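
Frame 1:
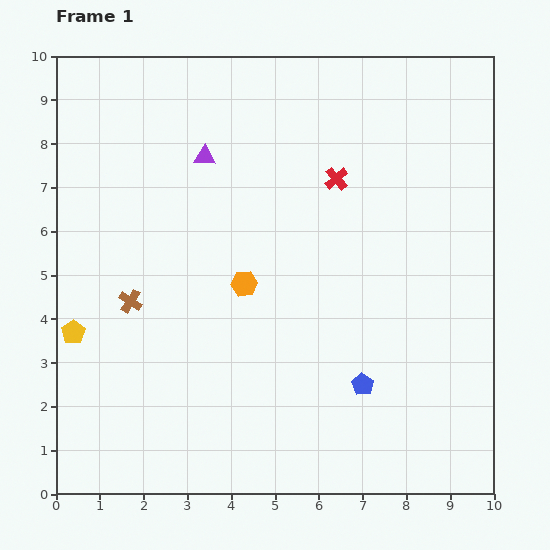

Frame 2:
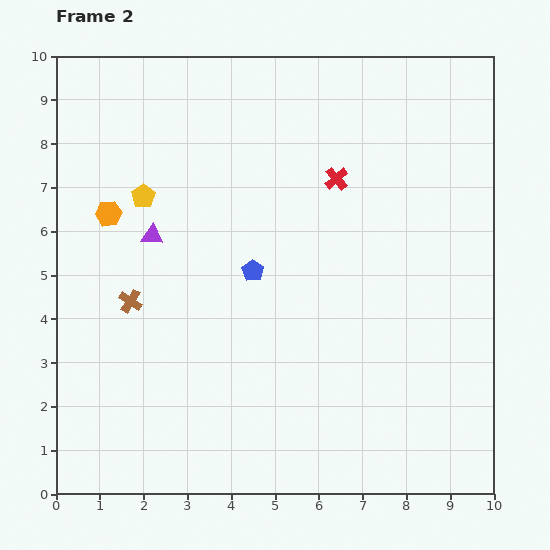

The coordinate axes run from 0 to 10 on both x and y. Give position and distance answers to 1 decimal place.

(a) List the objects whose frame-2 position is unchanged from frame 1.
the red cross, the brown cross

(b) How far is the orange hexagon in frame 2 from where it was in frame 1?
3.5

The orange hexagon moved from (4.3, 4.8) to (1.2, 6.4), a distance of √(3.1² + 1.6²) ≈ 3.5.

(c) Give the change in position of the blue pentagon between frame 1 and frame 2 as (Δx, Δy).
(-2.5, 2.6)

The blue pentagon was at (7.0, 2.5) in frame 1 and (4.5, 5.1) in frame 2.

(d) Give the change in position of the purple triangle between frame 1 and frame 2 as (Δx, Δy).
(-1.2, -1.8)

The purple triangle was at (3.4, 7.7) in frame 1 and (2.2, 5.9) in frame 2.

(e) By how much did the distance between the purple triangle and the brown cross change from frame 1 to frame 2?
-2.1

Distance in frame 1: 3.7. Distance in frame 2: 1.6.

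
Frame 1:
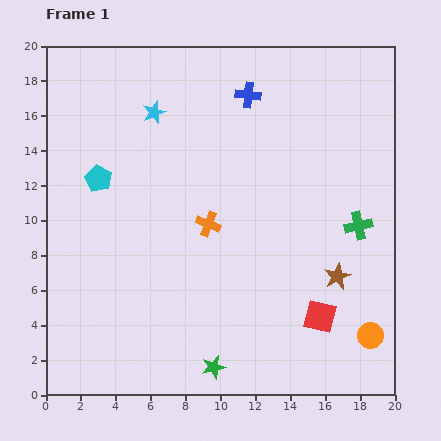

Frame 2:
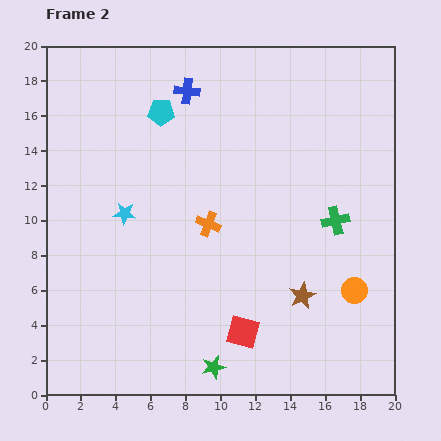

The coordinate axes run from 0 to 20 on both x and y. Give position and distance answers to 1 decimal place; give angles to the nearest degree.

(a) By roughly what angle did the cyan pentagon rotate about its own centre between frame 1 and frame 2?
27° counter-clockwise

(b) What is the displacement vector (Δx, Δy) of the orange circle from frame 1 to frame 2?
(-0.9, 2.6)

The orange circle was at (18.6, 3.4) in frame 1 and (17.7, 6.0) in frame 2.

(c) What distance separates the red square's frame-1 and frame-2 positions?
4.5

The red square moved from (15.7, 4.5) to (11.3, 3.6), a distance of √(4.4² + 0.9²) ≈ 4.5.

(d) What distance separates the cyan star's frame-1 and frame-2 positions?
6.0

The cyan star moved from (6.2, 16.2) to (4.5, 10.4), a distance of √(1.7² + 5.8²) ≈ 6.0.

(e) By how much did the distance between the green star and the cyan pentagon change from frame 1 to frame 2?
+2.2

Distance in frame 1: 12.7. Distance in frame 2: 14.9.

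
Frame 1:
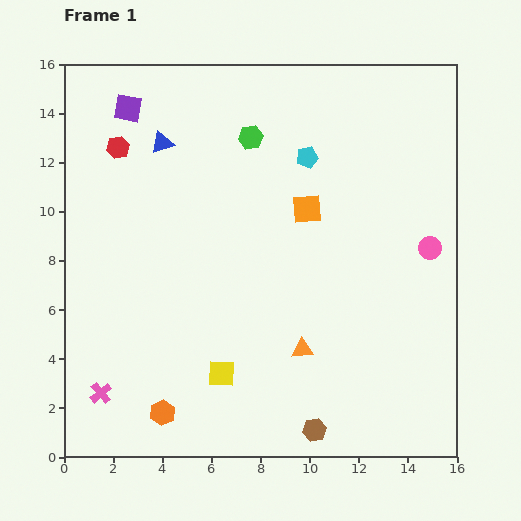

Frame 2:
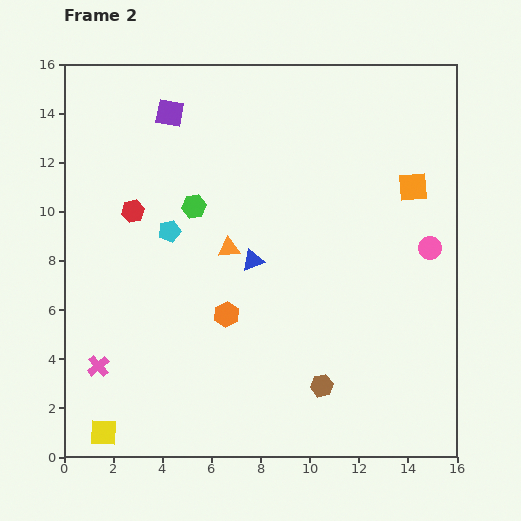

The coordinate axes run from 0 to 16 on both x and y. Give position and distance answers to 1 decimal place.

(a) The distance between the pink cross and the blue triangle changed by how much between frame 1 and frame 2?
-2.9

Distance in frame 1: 10.5. Distance in frame 2: 7.6.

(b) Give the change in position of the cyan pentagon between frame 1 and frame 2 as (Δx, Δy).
(-5.6, -3.0)

The cyan pentagon was at (9.9, 12.2) in frame 1 and (4.3, 9.2) in frame 2.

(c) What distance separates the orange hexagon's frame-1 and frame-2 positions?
4.8

The orange hexagon moved from (4.0, 1.8) to (6.6, 5.8), a distance of √(2.6² + 4.0²) ≈ 4.8.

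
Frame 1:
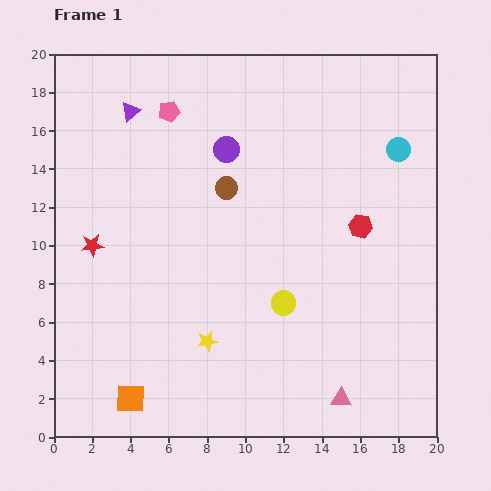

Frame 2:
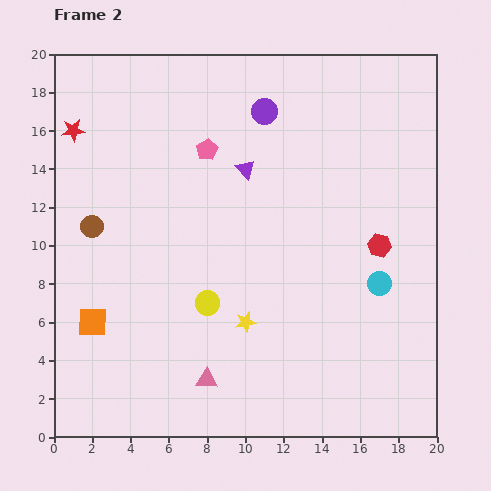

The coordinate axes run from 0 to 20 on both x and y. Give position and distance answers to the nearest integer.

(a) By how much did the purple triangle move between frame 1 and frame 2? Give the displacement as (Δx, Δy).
(6, -3)

The purple triangle was at (4, 17) in frame 1 and (10, 14) in frame 2.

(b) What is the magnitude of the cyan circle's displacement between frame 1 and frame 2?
7

The cyan circle moved from (18, 15) to (17, 8), a distance of √(1² + 7²) ≈ 7.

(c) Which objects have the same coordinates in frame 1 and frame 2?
none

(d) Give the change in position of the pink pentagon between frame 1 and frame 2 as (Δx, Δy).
(2, -2)

The pink pentagon was at (6, 17) in frame 1 and (8, 15) in frame 2.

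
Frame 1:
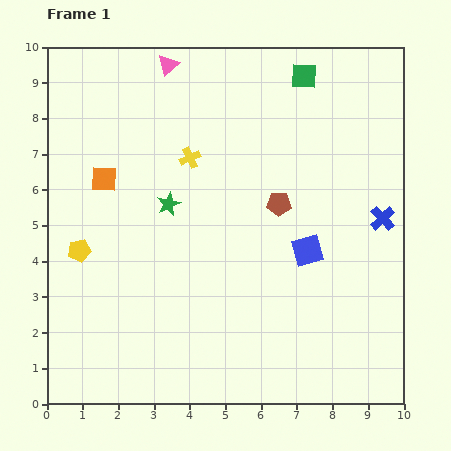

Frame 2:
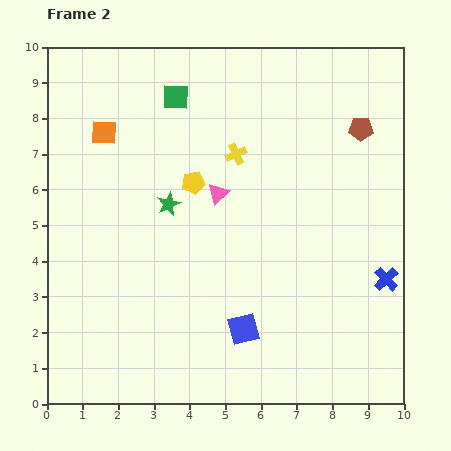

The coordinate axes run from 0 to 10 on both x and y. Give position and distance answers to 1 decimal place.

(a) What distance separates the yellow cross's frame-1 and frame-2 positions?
1.3

The yellow cross moved from (4.0, 6.9) to (5.3, 7.0), a distance of √(1.3² + 0.1²) ≈ 1.3.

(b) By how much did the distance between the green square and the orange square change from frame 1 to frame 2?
-4.1

Distance in frame 1: 6.3. Distance in frame 2: 2.2.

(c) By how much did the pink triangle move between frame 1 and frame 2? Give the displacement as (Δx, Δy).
(1.4, -3.6)

The pink triangle was at (3.4, 9.5) in frame 1 and (4.8, 5.9) in frame 2.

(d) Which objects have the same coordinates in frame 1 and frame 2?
the green star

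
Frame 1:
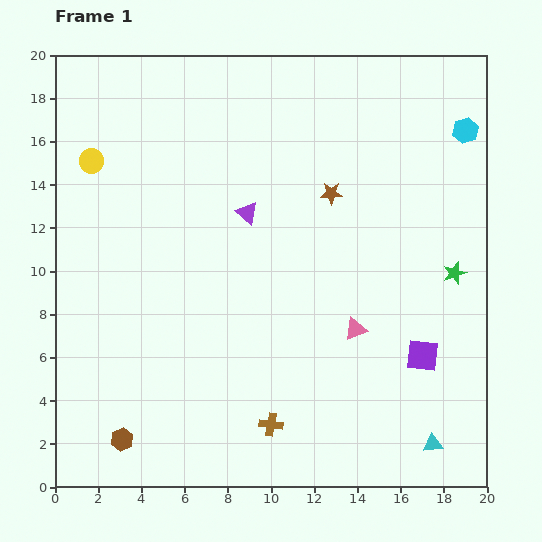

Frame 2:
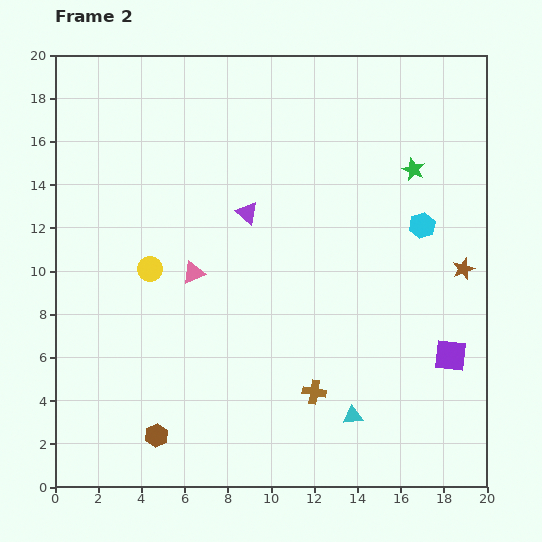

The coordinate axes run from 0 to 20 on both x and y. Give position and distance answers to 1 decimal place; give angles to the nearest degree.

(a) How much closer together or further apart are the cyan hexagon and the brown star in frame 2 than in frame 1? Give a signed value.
-4.0

Distance in frame 1: 6.8. Distance in frame 2: 2.8.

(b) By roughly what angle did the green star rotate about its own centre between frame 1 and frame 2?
29° counter-clockwise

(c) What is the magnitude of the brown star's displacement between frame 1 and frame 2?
7.0

The brown star moved from (12.8, 13.6) to (18.9, 10.1), a distance of √(6.1² + 3.5²) ≈ 7.0.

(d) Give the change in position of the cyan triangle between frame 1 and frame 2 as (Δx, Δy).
(-3.7, 1.3)

The cyan triangle was at (17.5, 2.0) in frame 1 and (13.8, 3.3) in frame 2.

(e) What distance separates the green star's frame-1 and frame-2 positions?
5.2

The green star moved from (18.5, 9.9) to (16.6, 14.7), a distance of √(1.9² + 4.8²) ≈ 5.2.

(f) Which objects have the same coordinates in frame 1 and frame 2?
the purple triangle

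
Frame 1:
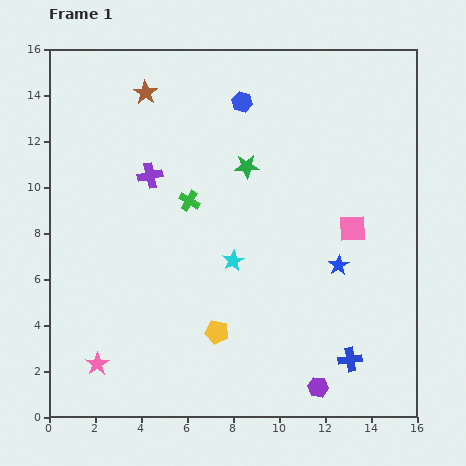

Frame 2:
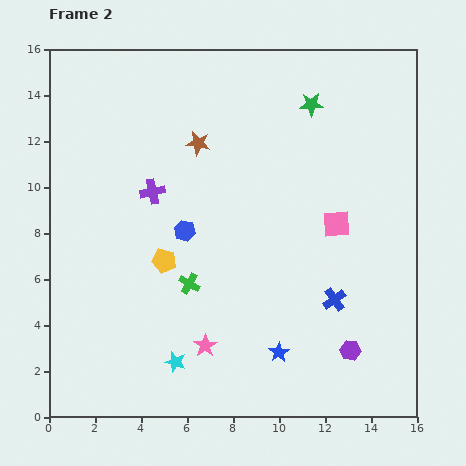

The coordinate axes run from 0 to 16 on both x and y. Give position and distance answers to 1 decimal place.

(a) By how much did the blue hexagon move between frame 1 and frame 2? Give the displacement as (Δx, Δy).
(-2.5, -5.6)

The blue hexagon was at (8.4, 13.7) in frame 1 and (5.9, 8.1) in frame 2.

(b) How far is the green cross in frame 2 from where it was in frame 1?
3.6

The green cross moved from (6.1, 9.4) to (6.1, 5.8), a distance of √(0.0² + 3.6²) ≈ 3.6.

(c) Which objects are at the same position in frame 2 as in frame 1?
none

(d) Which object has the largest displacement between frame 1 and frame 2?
the blue hexagon

(moved 6.1; next 5.1)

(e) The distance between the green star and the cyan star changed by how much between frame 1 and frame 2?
+8.6

Distance in frame 1: 4.1. Distance in frame 2: 12.7.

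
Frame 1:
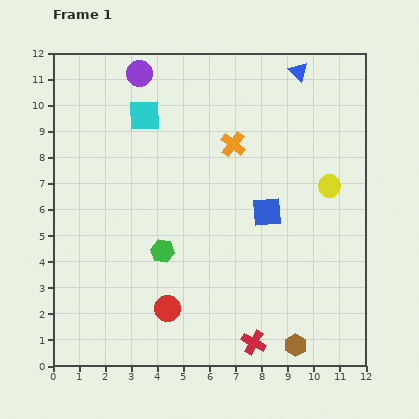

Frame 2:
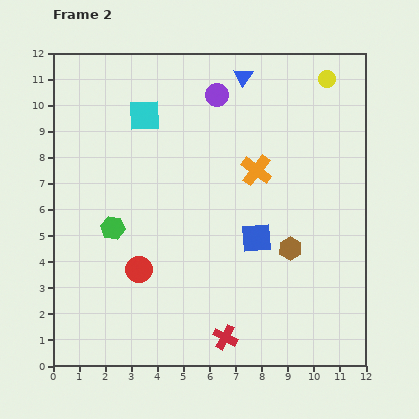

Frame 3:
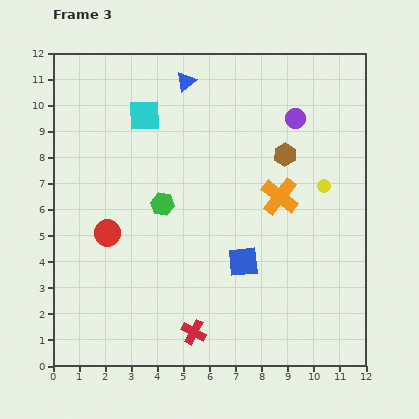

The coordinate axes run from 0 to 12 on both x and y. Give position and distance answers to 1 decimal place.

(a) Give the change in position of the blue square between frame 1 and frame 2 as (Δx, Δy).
(-0.4, -1.0)

The blue square was at (8.2, 5.9) in frame 1 and (7.8, 4.9) in frame 2.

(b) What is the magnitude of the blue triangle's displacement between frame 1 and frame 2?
2.1

The blue triangle moved from (9.4, 11.3) to (7.3, 11.1), a distance of √(2.1² + 0.2²) ≈ 2.1.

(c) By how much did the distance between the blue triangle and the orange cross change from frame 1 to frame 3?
+1.9

Distance in frame 1: 3.8. Distance in frame 3: 5.7.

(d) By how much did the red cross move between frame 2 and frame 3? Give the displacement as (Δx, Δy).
(-1.2, 0.2)

The red cross was at (6.6, 1.1) in frame 2 and (5.4, 1.3) in frame 3.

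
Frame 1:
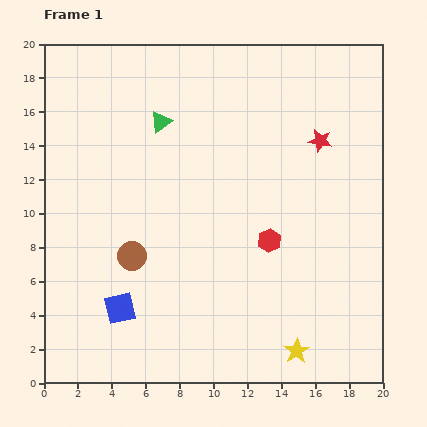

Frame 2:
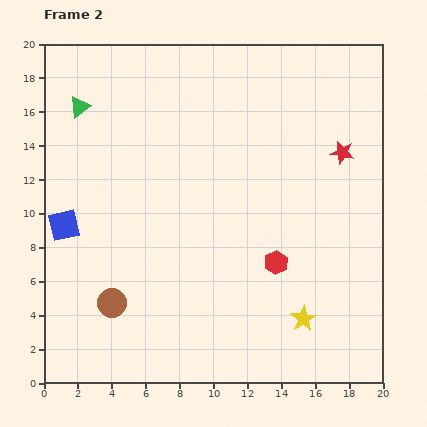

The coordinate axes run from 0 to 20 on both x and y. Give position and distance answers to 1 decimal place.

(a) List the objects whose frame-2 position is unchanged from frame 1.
none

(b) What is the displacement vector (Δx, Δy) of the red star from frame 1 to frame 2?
(1.3, -0.7)

The red star was at (16.3, 14.3) in frame 1 and (17.6, 13.6) in frame 2.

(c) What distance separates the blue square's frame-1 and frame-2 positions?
5.9

The blue square moved from (4.5, 4.4) to (1.2, 9.3), a distance of √(3.3² + 4.9²) ≈ 5.9.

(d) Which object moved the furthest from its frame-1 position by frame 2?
the blue square

(moved 5.9; next 4.9)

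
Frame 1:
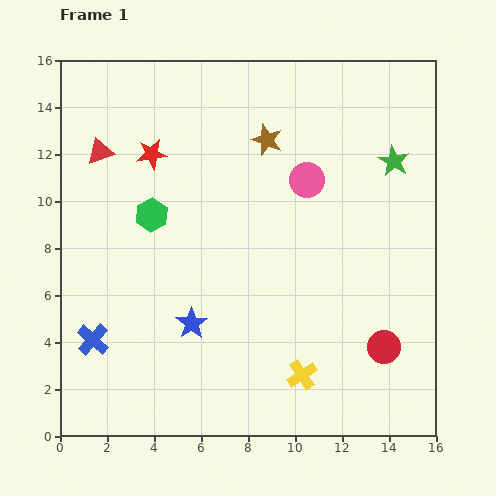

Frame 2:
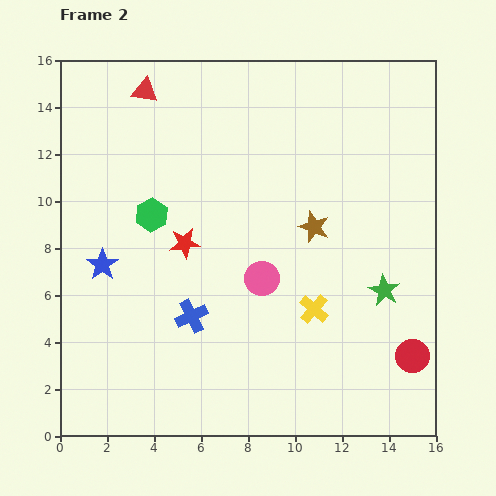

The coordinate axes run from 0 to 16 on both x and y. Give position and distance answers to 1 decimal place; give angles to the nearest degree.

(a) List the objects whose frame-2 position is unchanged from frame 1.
the green hexagon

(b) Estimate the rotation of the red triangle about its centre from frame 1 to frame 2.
28° clockwise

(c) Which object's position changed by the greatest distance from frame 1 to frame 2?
the green star

(moved 5.5; next 4.6)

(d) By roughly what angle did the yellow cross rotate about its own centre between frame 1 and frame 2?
16° counter-clockwise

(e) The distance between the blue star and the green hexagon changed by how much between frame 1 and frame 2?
-1.9

Distance in frame 1: 4.9. Distance in frame 2: 3.0.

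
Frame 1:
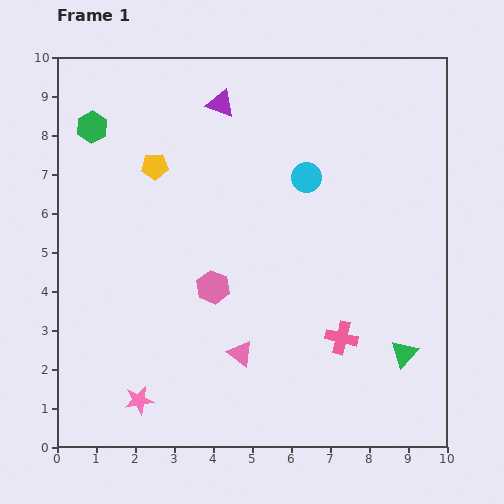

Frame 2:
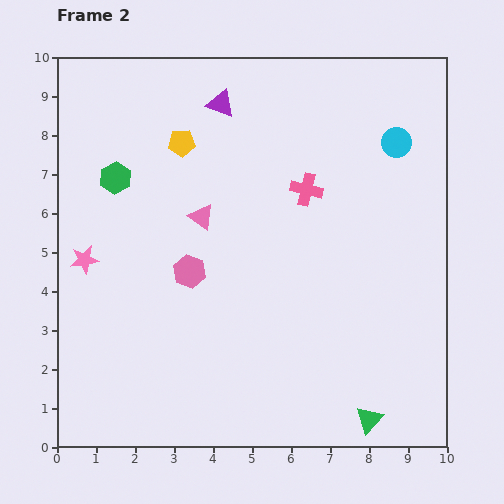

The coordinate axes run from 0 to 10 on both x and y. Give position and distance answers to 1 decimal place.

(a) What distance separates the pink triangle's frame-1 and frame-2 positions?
3.6

The pink triangle moved from (4.7, 2.4) to (3.7, 5.9), a distance of √(1.0² + 3.5²) ≈ 3.6.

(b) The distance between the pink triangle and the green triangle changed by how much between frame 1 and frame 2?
+2.5

Distance in frame 1: 4.2. Distance in frame 2: 6.7.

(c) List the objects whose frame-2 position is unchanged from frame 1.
the purple triangle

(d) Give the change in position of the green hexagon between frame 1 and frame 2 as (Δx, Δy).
(0.6, -1.3)

The green hexagon was at (0.9, 8.2) in frame 1 and (1.5, 6.9) in frame 2.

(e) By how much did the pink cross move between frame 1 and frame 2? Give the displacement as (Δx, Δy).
(-0.9, 3.8)

The pink cross was at (7.3, 2.8) in frame 1 and (6.4, 6.6) in frame 2.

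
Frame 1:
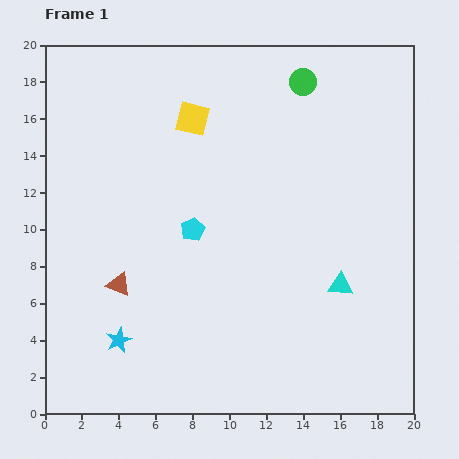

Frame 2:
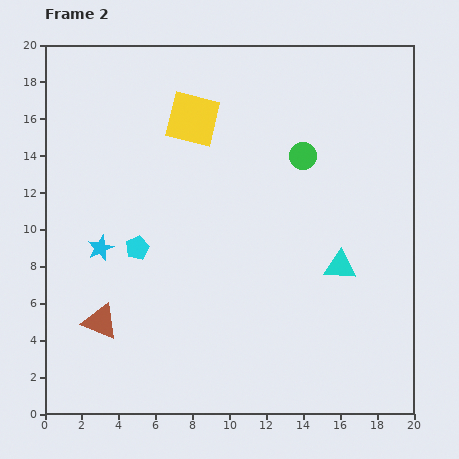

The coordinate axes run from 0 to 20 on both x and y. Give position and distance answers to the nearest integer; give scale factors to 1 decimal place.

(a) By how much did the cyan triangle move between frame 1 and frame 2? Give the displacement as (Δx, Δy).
(0, 1)

The cyan triangle was at (16, 7) in frame 1 and (16, 8) in frame 2.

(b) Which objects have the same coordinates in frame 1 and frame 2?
the yellow square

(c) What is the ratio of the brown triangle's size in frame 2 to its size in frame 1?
1.5×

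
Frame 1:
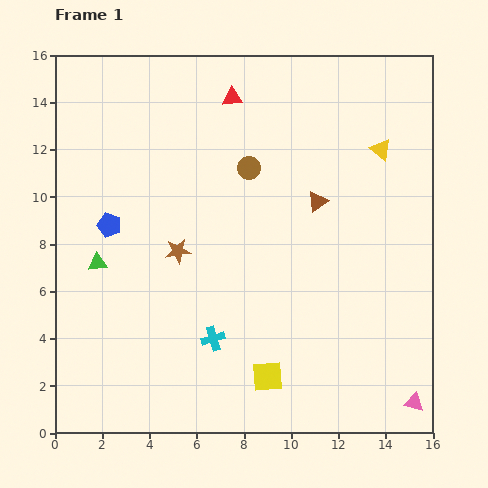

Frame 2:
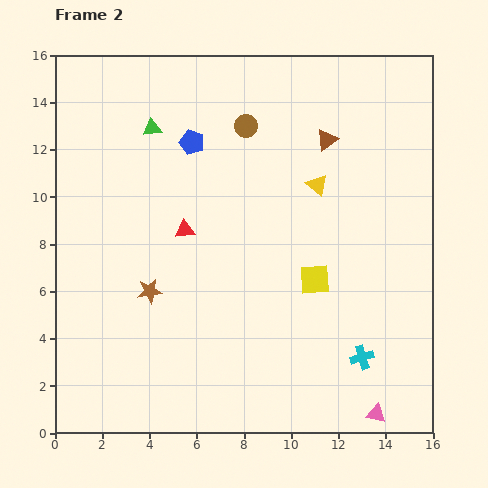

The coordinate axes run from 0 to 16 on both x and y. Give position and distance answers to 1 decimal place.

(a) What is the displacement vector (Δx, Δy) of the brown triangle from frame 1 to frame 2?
(0.4, 2.6)

The brown triangle was at (11.1, 9.8) in frame 1 and (11.5, 12.4) in frame 2.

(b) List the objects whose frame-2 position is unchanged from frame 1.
none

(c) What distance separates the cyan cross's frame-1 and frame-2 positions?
6.4

The cyan cross moved from (6.7, 4.0) to (13.0, 3.2), a distance of √(6.3² + 0.8²) ≈ 6.4.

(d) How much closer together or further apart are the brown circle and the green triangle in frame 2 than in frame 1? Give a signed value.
-3.5

Distance in frame 1: 7.5. Distance in frame 2: 4.0.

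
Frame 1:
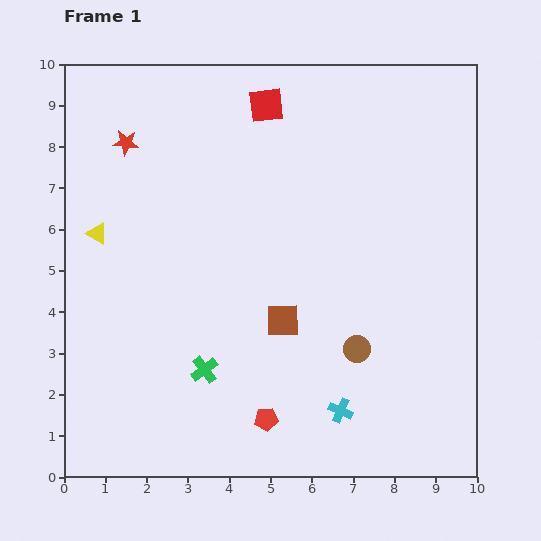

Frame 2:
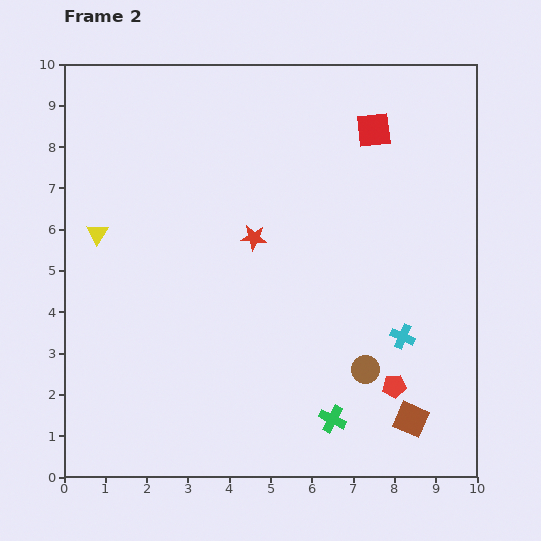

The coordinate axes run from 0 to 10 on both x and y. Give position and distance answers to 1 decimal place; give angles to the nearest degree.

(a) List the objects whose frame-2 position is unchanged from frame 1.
the yellow triangle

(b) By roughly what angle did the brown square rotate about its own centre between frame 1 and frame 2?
25° clockwise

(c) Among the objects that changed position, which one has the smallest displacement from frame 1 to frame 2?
the brown circle

(moved 0.5)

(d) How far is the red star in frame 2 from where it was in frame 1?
3.9

The red star moved from (1.5, 8.1) to (4.6, 5.8), a distance of √(3.1² + 2.3²) ≈ 3.9.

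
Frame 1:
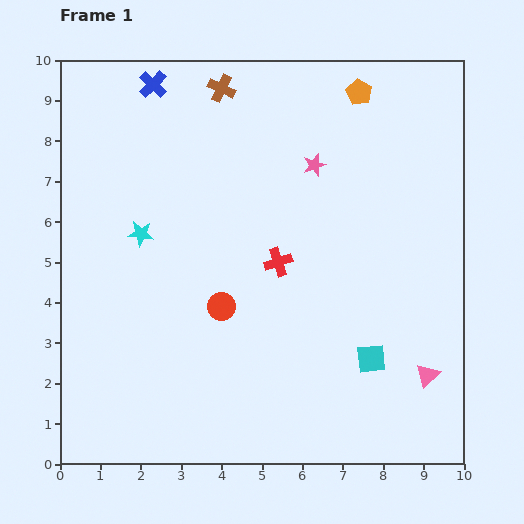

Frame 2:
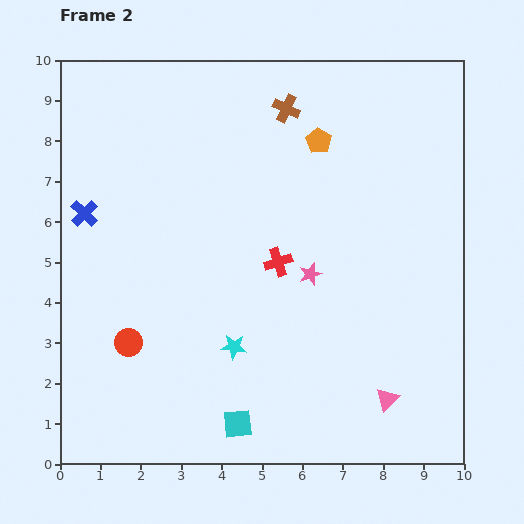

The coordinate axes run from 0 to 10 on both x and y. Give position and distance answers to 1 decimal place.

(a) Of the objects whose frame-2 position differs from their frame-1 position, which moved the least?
the pink triangle

(moved 1.2)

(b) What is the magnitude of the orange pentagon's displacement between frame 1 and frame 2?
1.6

The orange pentagon moved from (7.4, 9.2) to (6.4, 8.0), a distance of √(1.0² + 1.2²) ≈ 1.6.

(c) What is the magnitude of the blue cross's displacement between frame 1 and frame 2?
3.6

The blue cross moved from (2.3, 9.4) to (0.6, 6.2), a distance of √(1.7² + 3.2²) ≈ 3.6.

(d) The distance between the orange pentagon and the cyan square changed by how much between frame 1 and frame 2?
+0.7

Distance in frame 1: 6.6. Distance in frame 2: 7.3.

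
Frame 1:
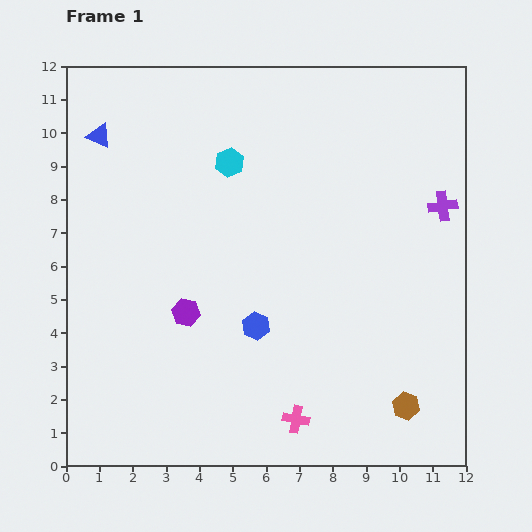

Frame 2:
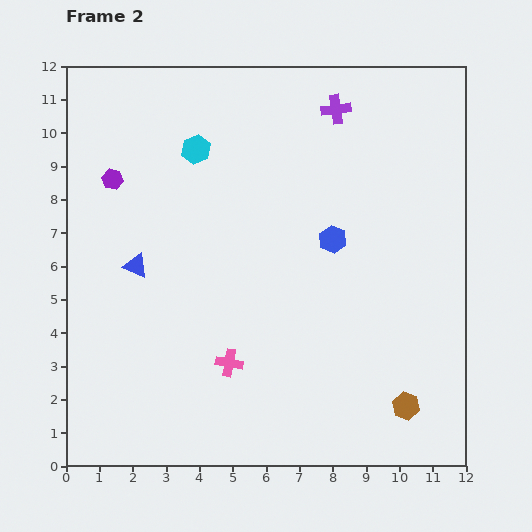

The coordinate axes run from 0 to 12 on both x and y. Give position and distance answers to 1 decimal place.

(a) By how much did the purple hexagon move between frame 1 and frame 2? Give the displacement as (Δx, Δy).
(-2.2, 4.0)

The purple hexagon was at (3.6, 4.6) in frame 1 and (1.4, 8.6) in frame 2.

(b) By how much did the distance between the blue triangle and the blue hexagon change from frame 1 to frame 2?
-1.4

Distance in frame 1: 7.4. Distance in frame 2: 6.0.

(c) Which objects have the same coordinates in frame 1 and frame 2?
the brown hexagon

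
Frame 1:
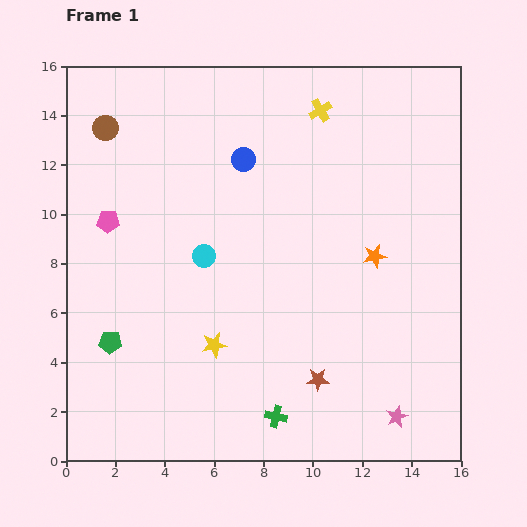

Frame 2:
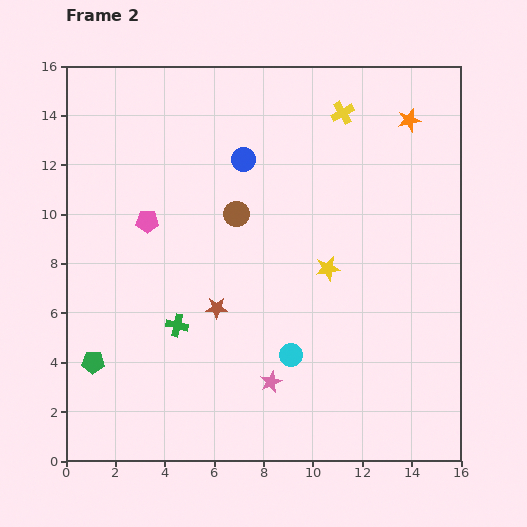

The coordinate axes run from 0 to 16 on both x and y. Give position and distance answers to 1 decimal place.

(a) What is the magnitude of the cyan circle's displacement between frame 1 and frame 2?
5.3

The cyan circle moved from (5.6, 8.3) to (9.1, 4.3), a distance of √(3.5² + 4.0²) ≈ 5.3.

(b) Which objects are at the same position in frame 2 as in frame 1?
the blue circle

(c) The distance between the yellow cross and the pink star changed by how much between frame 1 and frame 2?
-1.5

Distance in frame 1: 12.8. Distance in frame 2: 11.3.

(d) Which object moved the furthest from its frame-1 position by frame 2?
the brown circle

(moved 6.4; next 5.7)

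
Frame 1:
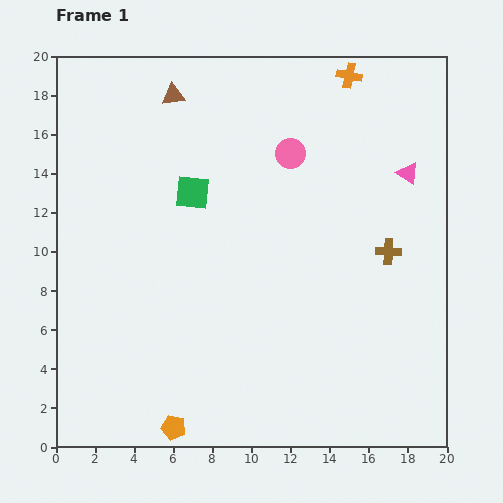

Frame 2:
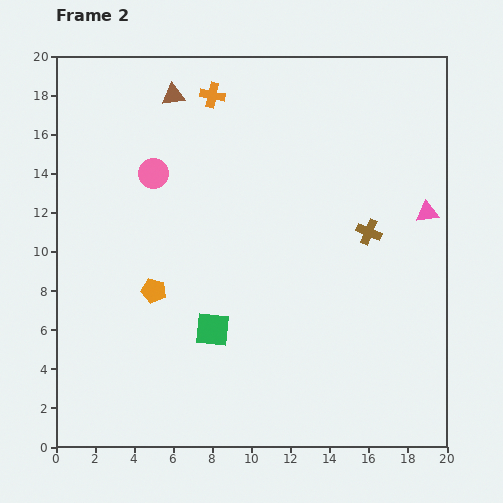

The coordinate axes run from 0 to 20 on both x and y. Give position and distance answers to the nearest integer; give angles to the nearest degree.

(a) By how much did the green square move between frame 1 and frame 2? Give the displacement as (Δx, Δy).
(1, -7)

The green square was at (7, 13) in frame 1 and (8, 6) in frame 2.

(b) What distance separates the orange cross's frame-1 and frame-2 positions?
7

The orange cross moved from (15, 19) to (8, 18), a distance of √(7² + 1²) ≈ 7.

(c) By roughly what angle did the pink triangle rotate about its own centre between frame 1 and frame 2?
40° counter-clockwise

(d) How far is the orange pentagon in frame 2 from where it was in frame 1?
7

The orange pentagon moved from (6, 1) to (5, 8), a distance of √(1² + 7²) ≈ 7.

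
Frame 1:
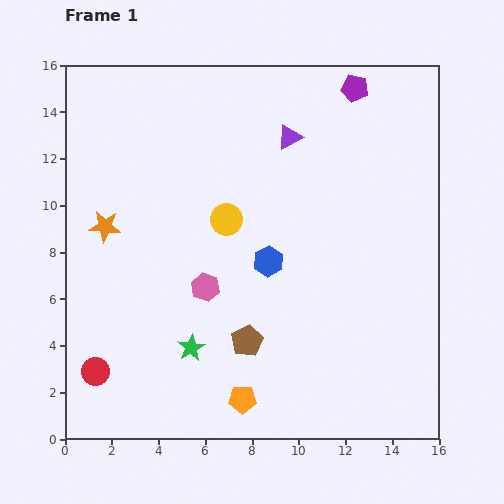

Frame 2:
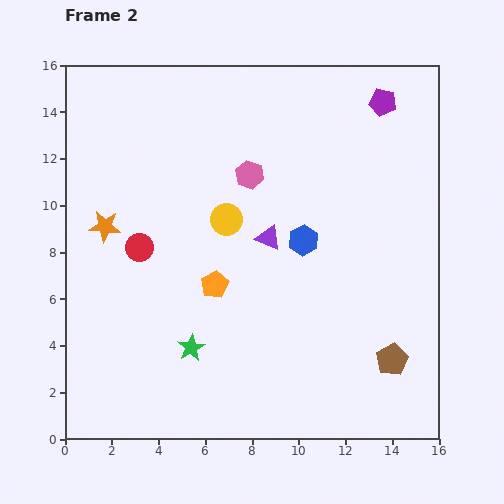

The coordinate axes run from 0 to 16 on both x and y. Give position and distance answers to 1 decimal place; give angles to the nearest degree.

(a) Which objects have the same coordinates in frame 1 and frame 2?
the yellow circle, the orange star, the green star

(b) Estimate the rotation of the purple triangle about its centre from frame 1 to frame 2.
52° clockwise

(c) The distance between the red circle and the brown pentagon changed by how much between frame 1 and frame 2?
+5.2

Distance in frame 1: 6.6. Distance in frame 2: 11.8.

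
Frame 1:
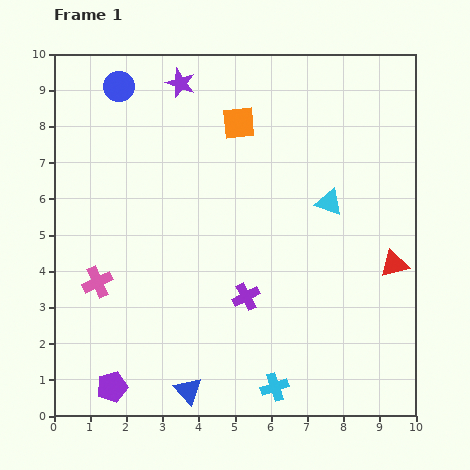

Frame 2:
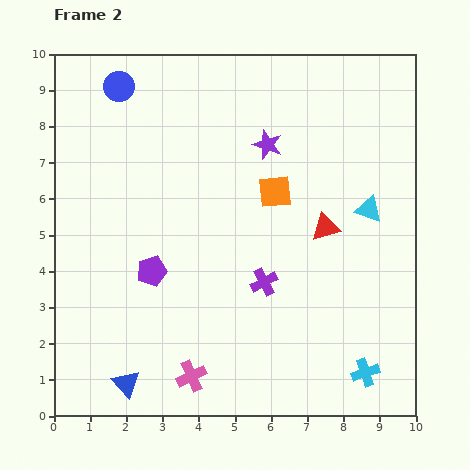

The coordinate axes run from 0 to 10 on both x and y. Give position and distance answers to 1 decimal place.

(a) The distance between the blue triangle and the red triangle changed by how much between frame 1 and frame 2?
+0.3

Distance in frame 1: 6.7. Distance in frame 2: 7.0.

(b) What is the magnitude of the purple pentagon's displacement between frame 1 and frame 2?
3.4

The purple pentagon moved from (1.6, 0.8) to (2.7, 4.0), a distance of √(1.1² + 3.2²) ≈ 3.4.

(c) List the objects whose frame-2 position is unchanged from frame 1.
the blue circle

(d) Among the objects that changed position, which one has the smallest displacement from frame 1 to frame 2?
the purple cross

(moved 0.6)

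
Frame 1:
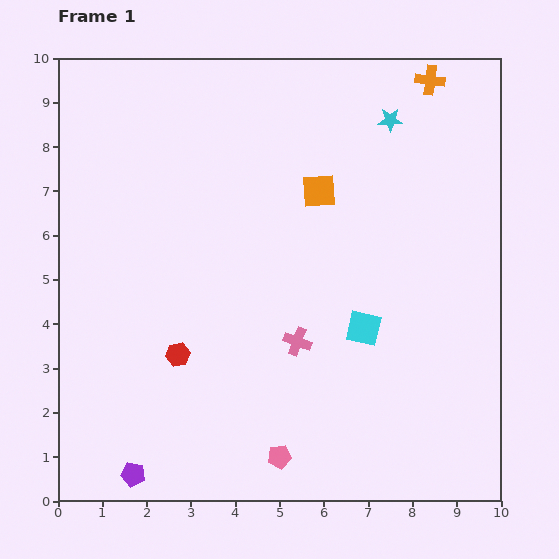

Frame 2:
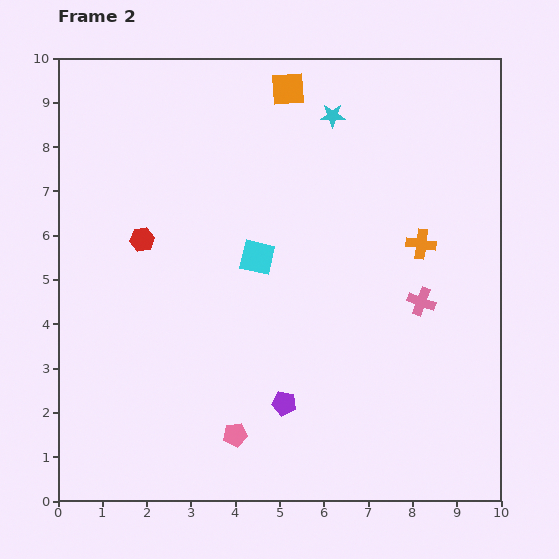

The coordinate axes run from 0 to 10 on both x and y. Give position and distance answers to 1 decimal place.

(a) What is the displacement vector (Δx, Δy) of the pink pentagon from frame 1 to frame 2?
(-1.0, 0.5)

The pink pentagon was at (5.0, 1.0) in frame 1 and (4.0, 1.5) in frame 2.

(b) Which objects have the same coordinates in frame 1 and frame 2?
none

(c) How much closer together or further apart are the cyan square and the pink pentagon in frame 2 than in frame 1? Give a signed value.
+0.5

Distance in frame 1: 3.5. Distance in frame 2: 4.0.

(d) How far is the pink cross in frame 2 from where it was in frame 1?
2.9

The pink cross moved from (5.4, 3.6) to (8.2, 4.5), a distance of √(2.8² + 0.9²) ≈ 2.9.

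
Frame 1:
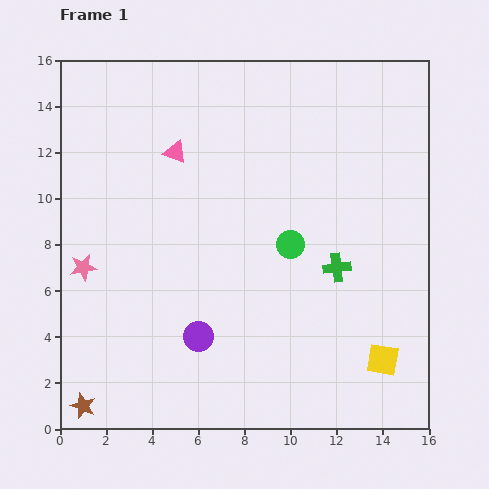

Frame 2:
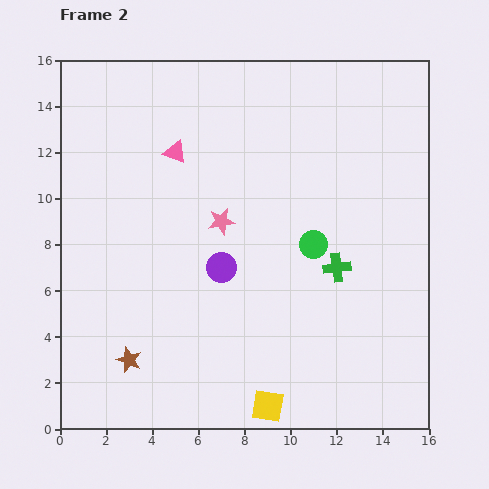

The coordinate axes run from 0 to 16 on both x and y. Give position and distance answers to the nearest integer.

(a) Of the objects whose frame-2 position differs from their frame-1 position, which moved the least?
the green circle

(moved 1)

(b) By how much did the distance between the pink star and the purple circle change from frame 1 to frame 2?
-4

Distance in frame 1: 6. Distance in frame 2: 2.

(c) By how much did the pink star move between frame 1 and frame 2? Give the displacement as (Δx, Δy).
(6, 2)

The pink star was at (1, 7) in frame 1 and (7, 9) in frame 2.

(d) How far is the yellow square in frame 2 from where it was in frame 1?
5

The yellow square moved from (14, 3) to (9, 1), a distance of √(5² + 2²) ≈ 5.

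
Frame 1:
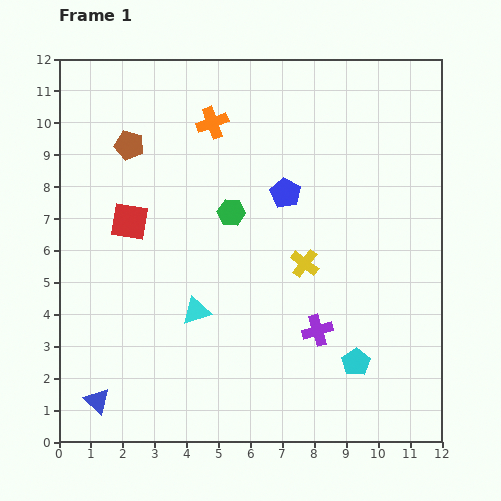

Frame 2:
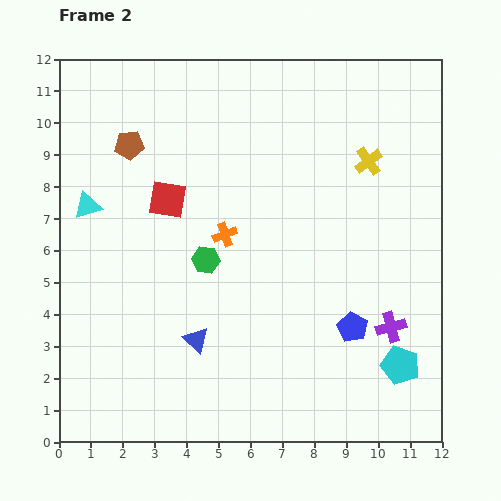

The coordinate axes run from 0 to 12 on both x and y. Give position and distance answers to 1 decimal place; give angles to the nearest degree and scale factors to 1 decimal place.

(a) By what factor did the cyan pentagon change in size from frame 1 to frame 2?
1.4×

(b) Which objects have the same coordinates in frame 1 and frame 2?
the brown pentagon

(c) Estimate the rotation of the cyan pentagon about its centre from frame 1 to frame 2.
21° counter-clockwise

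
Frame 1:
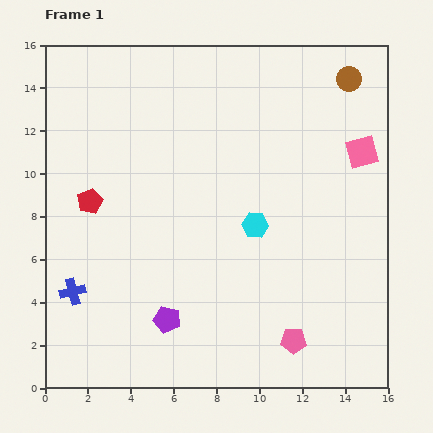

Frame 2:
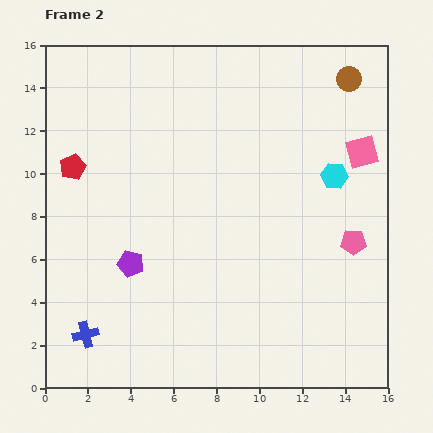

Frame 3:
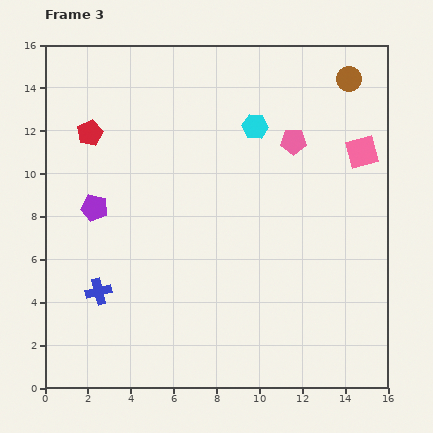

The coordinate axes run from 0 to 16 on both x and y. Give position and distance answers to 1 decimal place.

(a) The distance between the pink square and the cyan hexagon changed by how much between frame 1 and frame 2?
-4.3

Distance in frame 1: 6.0. Distance in frame 2: 1.7.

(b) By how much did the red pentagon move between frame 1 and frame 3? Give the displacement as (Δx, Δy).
(0.0, 3.2)

The red pentagon was at (2.1, 8.7) in frame 1 and (2.1, 11.9) in frame 3.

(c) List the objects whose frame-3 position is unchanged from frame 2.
the pink square, the brown circle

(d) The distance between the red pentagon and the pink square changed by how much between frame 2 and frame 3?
-0.8

Distance in frame 2: 13.5. Distance in frame 3: 12.7.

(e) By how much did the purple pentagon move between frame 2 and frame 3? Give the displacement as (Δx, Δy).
(-1.7, 2.6)

The purple pentagon was at (4.0, 5.8) in frame 2 and (2.3, 8.4) in frame 3.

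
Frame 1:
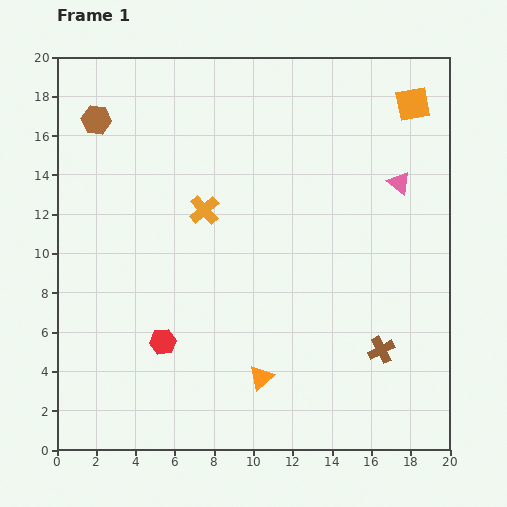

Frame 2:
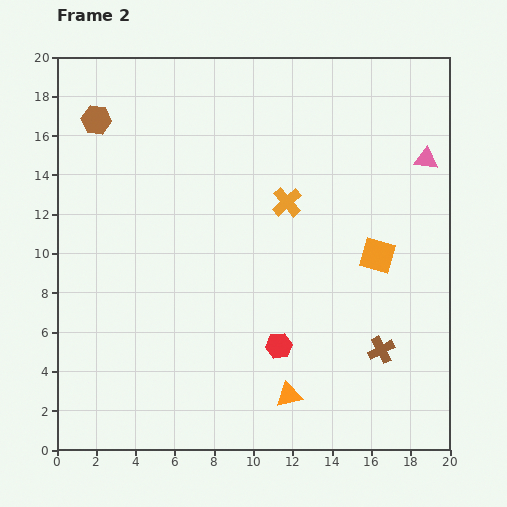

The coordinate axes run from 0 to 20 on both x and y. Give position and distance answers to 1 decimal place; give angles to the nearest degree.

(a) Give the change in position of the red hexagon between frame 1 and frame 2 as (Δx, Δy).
(5.9, -0.2)

The red hexagon was at (5.4, 5.5) in frame 1 and (11.3, 5.3) in frame 2.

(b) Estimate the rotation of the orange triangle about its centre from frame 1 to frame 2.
29° clockwise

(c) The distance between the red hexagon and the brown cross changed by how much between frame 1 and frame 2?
-5.9

Distance in frame 1: 11.1. Distance in frame 2: 5.2.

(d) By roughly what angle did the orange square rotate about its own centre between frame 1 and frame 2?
27° clockwise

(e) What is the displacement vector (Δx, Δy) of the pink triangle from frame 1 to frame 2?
(1.4, 1.2)

The pink triangle was at (17.4, 13.6) in frame 1 and (18.8, 14.8) in frame 2.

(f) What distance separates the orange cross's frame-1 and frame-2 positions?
4.2

The orange cross moved from (7.5, 12.2) to (11.7, 12.6), a distance of √(4.2² + 0.4²) ≈ 4.2.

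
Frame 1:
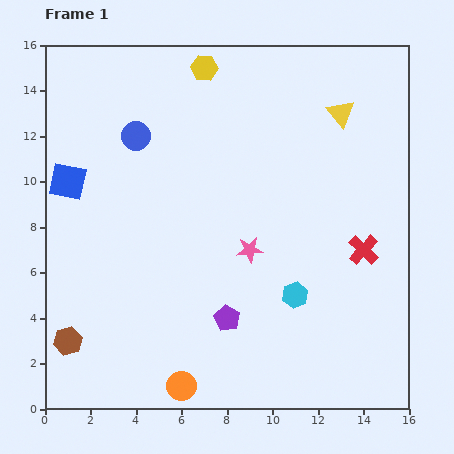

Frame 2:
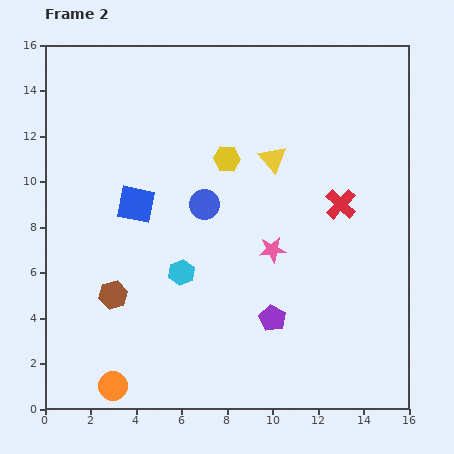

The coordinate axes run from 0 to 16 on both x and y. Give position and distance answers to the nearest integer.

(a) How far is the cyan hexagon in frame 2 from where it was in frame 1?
5

The cyan hexagon moved from (11, 5) to (6, 6), a distance of √(5² + 1²) ≈ 5.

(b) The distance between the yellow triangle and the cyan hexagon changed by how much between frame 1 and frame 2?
-2

Distance in frame 1: 8. Distance in frame 2: 6.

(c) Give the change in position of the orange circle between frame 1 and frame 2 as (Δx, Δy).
(-3, 0)

The orange circle was at (6, 1) in frame 1 and (3, 1) in frame 2.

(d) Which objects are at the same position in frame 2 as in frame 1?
none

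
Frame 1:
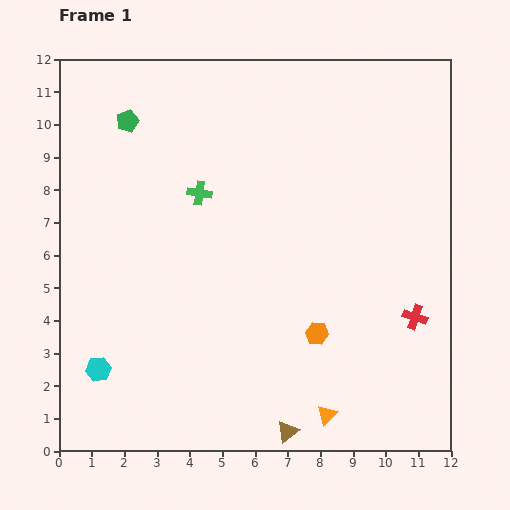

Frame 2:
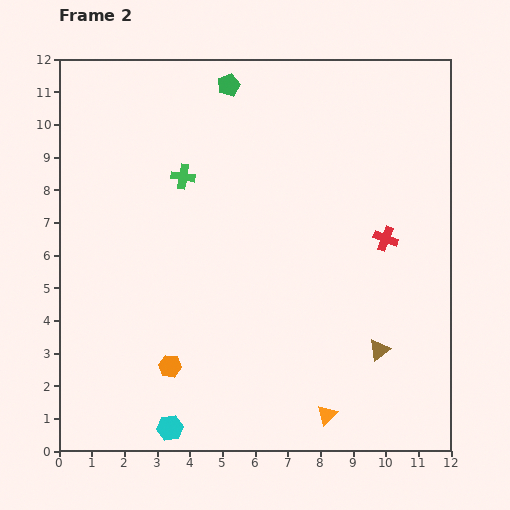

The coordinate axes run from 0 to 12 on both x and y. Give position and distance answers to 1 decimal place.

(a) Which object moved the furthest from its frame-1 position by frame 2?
the orange hexagon

(moved 4.6; next 3.8)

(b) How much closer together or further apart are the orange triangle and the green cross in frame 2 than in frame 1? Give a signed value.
+0.7

Distance in frame 1: 7.8. Distance in frame 2: 8.5.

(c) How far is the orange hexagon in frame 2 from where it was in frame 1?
4.6

The orange hexagon moved from (7.9, 3.6) to (3.4, 2.6), a distance of √(4.5² + 1.0²) ≈ 4.6.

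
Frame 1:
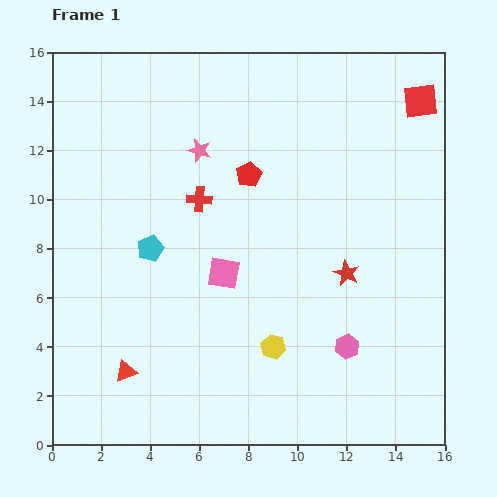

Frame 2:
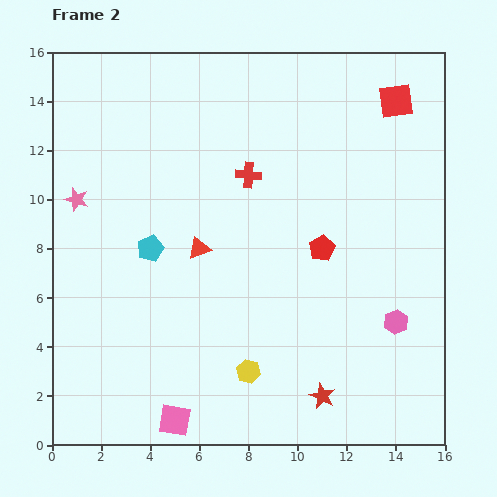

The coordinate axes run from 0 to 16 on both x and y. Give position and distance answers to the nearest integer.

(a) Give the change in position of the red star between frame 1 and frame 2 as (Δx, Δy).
(-1, -5)

The red star was at (12, 7) in frame 1 and (11, 2) in frame 2.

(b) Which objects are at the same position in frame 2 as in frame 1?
the cyan pentagon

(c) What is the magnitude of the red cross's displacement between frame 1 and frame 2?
2

The red cross moved from (6, 10) to (8, 11), a distance of √(2² + 1²) ≈ 2.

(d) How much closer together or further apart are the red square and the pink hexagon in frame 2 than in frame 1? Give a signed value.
-1

Distance in frame 1: 10. Distance in frame 2: 9.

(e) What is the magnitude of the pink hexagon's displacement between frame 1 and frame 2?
2

The pink hexagon moved from (12, 4) to (14, 5), a distance of √(2² + 1²) ≈ 2.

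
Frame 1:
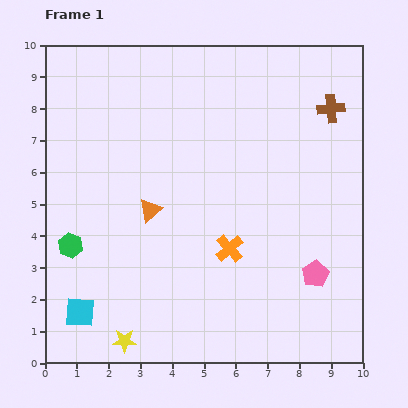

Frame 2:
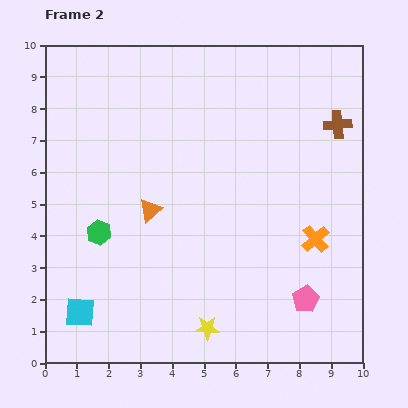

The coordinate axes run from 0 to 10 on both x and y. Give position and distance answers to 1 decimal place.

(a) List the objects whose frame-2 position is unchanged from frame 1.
the cyan square, the orange triangle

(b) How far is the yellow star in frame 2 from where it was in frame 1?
2.6

The yellow star moved from (2.5, 0.7) to (5.1, 1.1), a distance of √(2.6² + 0.4²) ≈ 2.6.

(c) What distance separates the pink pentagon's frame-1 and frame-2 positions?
0.9

The pink pentagon moved from (8.5, 2.8) to (8.2, 2.0), a distance of √(0.3² + 0.8²) ≈ 0.9.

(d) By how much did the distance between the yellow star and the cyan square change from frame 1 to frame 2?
+2.3

Distance in frame 1: 1.7. Distance in frame 2: 4.0.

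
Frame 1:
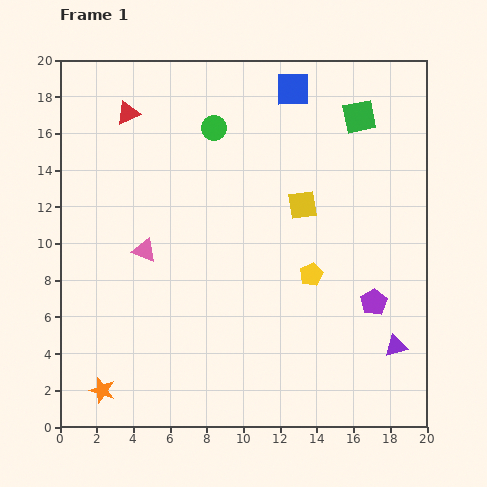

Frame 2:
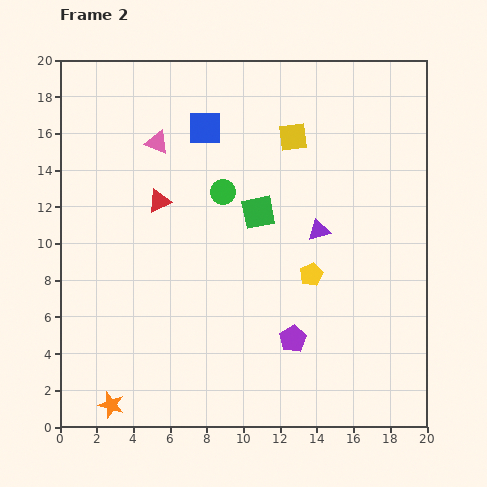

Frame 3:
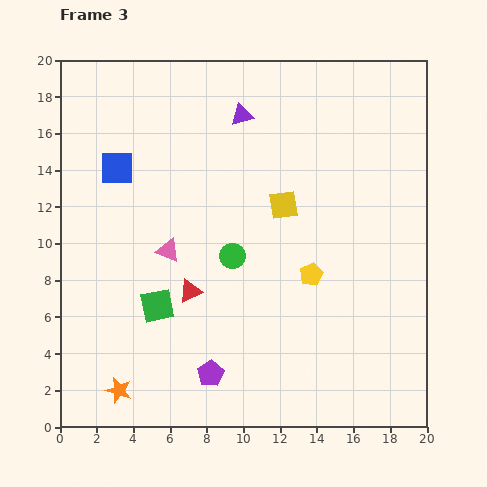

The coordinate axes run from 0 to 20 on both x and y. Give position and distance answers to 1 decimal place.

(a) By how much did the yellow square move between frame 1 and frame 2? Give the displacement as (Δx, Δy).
(-0.5, 3.7)

The yellow square was at (13.2, 12.1) in frame 1 and (12.7, 15.8) in frame 2.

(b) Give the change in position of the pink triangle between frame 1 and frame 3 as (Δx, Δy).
(1.3, 0.0)

The pink triangle was at (4.6, 9.6) in frame 1 and (5.9, 9.6) in frame 3.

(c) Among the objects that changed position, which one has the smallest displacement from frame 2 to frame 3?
the orange star

(moved 0.9)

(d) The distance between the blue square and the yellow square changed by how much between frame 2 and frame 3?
+4.5

Distance in frame 2: 4.8. Distance in frame 3: 9.3.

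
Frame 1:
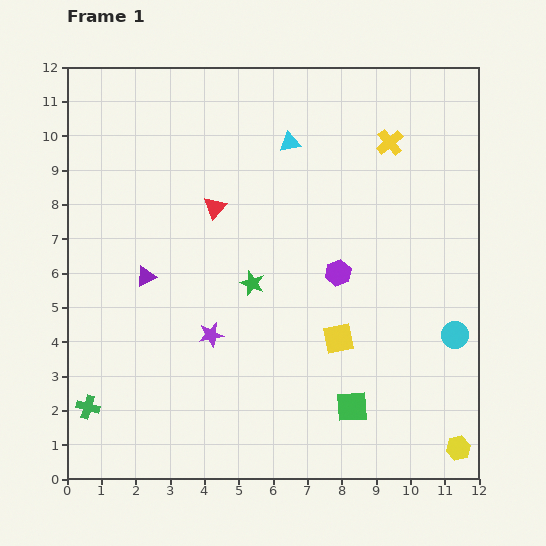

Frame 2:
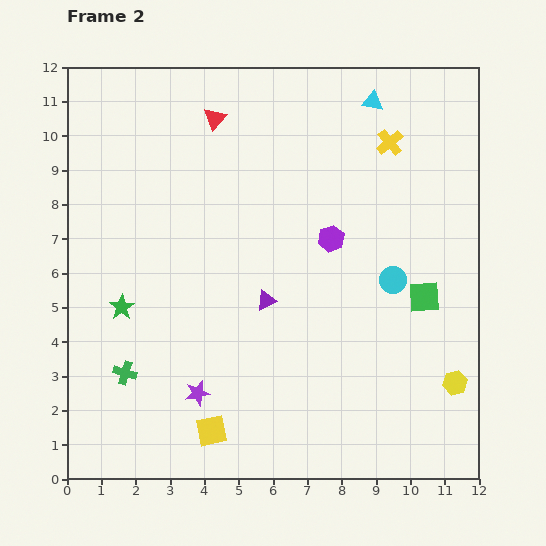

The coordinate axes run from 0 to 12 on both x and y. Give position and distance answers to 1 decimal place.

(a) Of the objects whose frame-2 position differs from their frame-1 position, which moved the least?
the purple hexagon

(moved 1.0)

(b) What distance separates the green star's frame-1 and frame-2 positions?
3.9

The green star moved from (5.4, 5.7) to (1.6, 5.0), a distance of √(3.8² + 0.7²) ≈ 3.9.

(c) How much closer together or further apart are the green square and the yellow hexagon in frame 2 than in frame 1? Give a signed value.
-0.6

Distance in frame 1: 3.3. Distance in frame 2: 2.7.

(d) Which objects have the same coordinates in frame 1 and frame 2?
the yellow cross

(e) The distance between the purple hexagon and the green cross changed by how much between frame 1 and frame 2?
-1.1

Distance in frame 1: 8.3. Distance in frame 2: 7.2.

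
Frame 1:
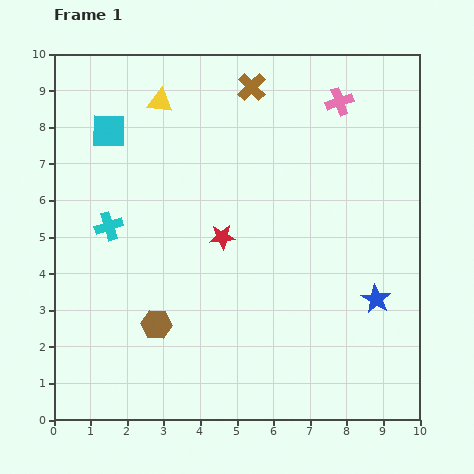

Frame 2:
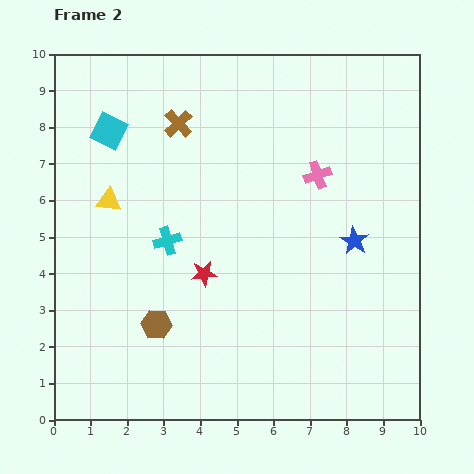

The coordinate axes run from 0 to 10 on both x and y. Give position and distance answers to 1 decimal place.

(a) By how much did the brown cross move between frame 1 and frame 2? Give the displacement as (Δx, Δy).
(-2.0, -1.0)

The brown cross was at (5.4, 9.1) in frame 1 and (3.4, 8.1) in frame 2.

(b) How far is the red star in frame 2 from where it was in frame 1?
1.1

The red star moved from (4.6, 5.0) to (4.1, 4.0), a distance of √(0.5² + 1.0²) ≈ 1.1.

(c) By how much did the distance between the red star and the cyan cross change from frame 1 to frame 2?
-1.8

Distance in frame 1: 3.1. Distance in frame 2: 1.3.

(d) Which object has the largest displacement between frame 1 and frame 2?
the yellow triangle

(moved 3.0; next 2.2)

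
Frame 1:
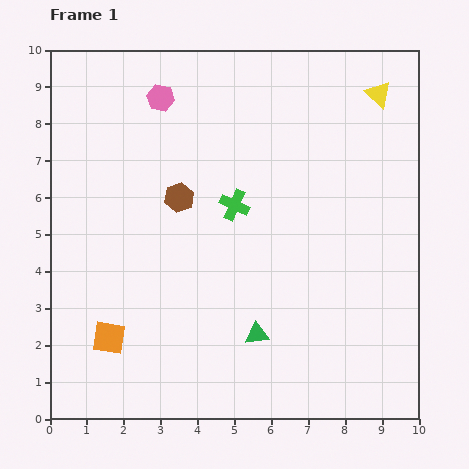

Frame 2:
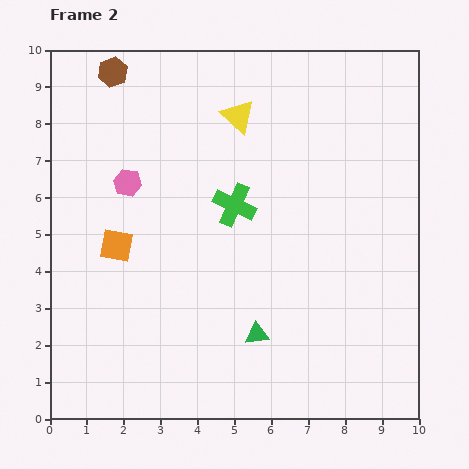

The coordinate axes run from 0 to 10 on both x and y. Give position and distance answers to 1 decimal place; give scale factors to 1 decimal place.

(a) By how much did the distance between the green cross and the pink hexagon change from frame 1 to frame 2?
-0.5

Distance in frame 1: 3.5. Distance in frame 2: 3.0.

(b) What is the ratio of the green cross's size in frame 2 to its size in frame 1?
1.4×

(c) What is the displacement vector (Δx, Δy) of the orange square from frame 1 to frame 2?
(0.2, 2.5)

The orange square was at (1.6, 2.2) in frame 1 and (1.8, 4.7) in frame 2.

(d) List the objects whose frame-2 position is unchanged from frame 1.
the green triangle, the green cross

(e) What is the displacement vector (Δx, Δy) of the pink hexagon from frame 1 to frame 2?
(-0.9, -2.3)

The pink hexagon was at (3.0, 8.7) in frame 1 and (2.1, 6.4) in frame 2.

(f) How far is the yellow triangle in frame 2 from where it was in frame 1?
3.8

The yellow triangle moved from (8.9, 8.8) to (5.1, 8.2), a distance of √(3.8² + 0.6²) ≈ 3.8.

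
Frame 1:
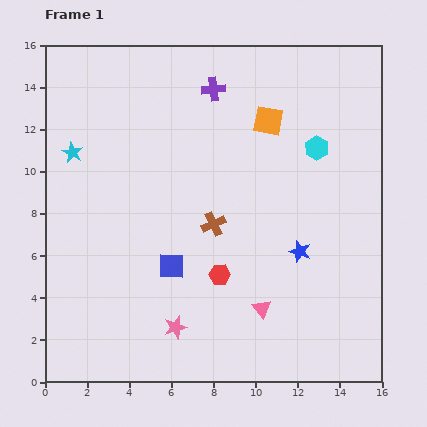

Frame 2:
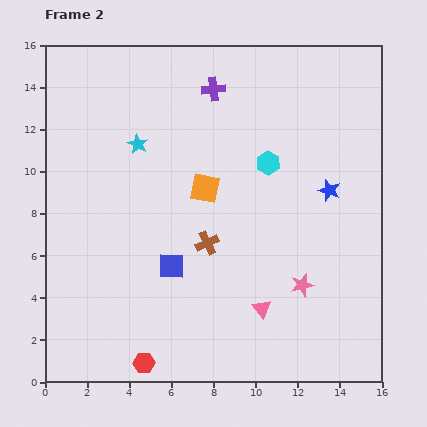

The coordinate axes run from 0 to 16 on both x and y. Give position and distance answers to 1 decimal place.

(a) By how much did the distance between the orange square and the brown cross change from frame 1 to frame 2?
-2.9

Distance in frame 1: 5.5. Distance in frame 2: 2.6.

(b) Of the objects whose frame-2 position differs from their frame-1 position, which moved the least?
the brown cross

(moved 0.9)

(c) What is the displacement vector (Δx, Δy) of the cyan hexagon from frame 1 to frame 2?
(-2.3, -0.7)

The cyan hexagon was at (12.9, 11.1) in frame 1 and (10.6, 10.4) in frame 2.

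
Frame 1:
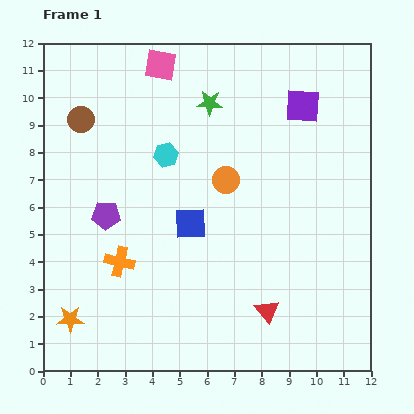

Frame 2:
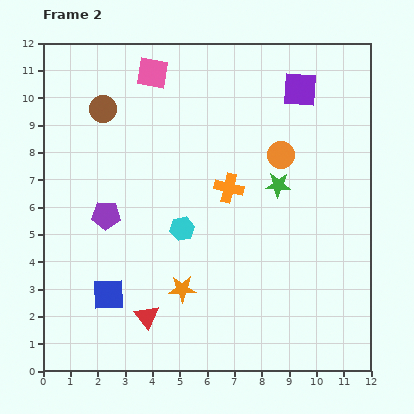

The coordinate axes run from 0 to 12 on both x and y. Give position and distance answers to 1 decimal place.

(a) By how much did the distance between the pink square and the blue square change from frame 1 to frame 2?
+2.4

Distance in frame 1: 5.9. Distance in frame 2: 8.3.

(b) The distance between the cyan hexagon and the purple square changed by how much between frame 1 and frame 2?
+1.4

Distance in frame 1: 5.3. Distance in frame 2: 6.7.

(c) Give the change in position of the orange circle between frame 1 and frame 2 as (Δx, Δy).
(2.0, 0.9)

The orange circle was at (6.7, 7.0) in frame 1 and (8.7, 7.9) in frame 2.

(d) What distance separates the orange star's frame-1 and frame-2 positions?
4.2

The orange star moved from (1.0, 1.9) to (5.1, 3.0), a distance of √(4.1² + 1.1²) ≈ 4.2.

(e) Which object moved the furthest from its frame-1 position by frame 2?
the orange cross

(moved 4.8; next 4.4)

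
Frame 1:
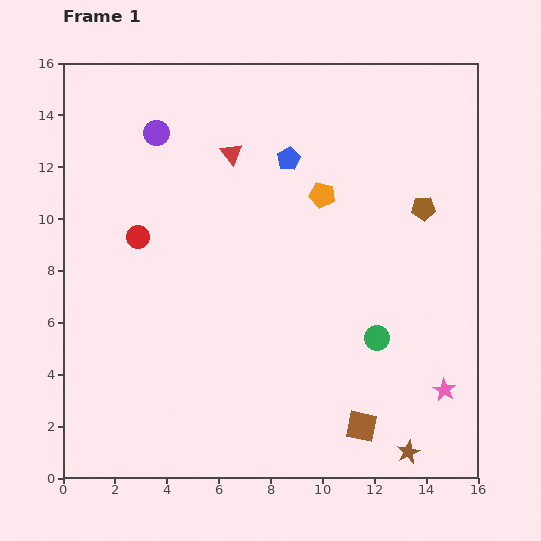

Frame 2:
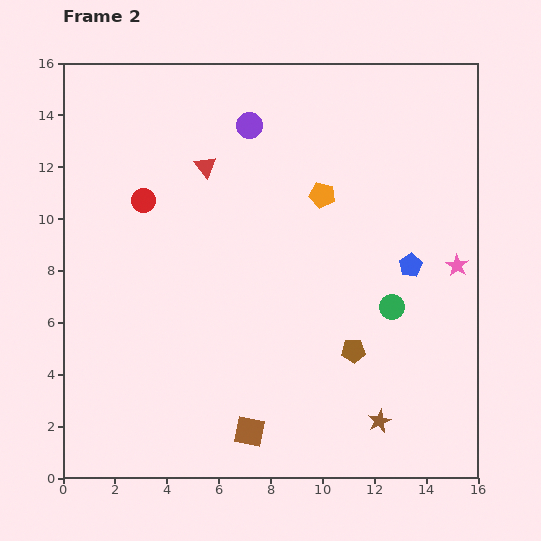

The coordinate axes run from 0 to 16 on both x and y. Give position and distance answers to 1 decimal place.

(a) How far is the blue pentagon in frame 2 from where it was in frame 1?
6.2

The blue pentagon moved from (8.7, 12.3) to (13.4, 8.2), a distance of √(4.7² + 4.1²) ≈ 6.2.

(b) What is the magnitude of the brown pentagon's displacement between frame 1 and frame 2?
6.1

The brown pentagon moved from (13.9, 10.4) to (11.2, 4.9), a distance of √(2.7² + 5.5²) ≈ 6.1.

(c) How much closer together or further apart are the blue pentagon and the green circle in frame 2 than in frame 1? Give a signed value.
-6.0

Distance in frame 1: 7.7. Distance in frame 2: 1.7.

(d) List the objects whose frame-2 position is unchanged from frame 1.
the orange pentagon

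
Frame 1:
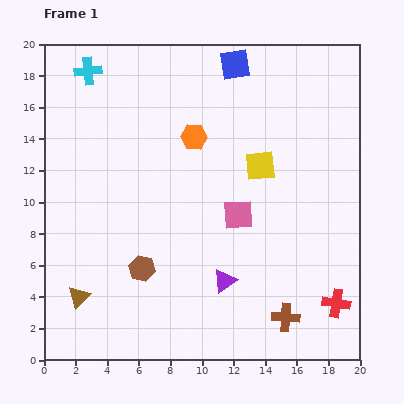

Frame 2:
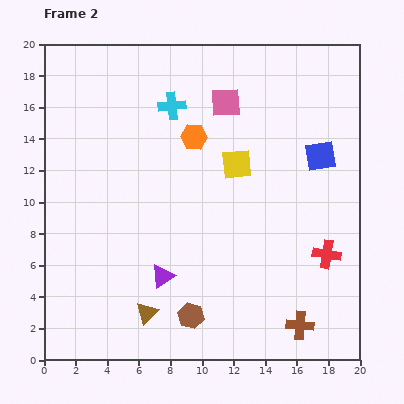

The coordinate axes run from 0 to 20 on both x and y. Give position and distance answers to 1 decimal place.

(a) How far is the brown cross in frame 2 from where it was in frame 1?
1.0

The brown cross moved from (15.3, 2.7) to (16.2, 2.2), a distance of √(0.9² + 0.5²) ≈ 1.0.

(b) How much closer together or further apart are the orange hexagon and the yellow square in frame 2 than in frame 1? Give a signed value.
-1.4

Distance in frame 1: 4.6. Distance in frame 2: 3.2.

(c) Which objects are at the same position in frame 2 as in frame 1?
the orange hexagon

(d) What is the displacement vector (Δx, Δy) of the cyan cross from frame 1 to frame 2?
(5.3, -2.2)

The cyan cross was at (2.8, 18.3) in frame 1 and (8.1, 16.1) in frame 2.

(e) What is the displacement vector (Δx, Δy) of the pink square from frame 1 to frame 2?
(-0.8, 7.1)

The pink square was at (12.3, 9.2) in frame 1 and (11.5, 16.3) in frame 2.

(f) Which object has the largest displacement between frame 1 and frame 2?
the blue square

(moved 7.9; next 7.1)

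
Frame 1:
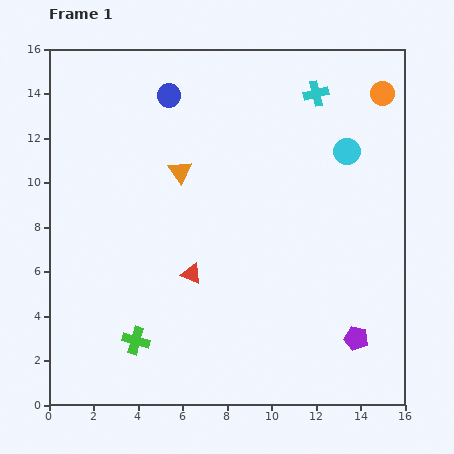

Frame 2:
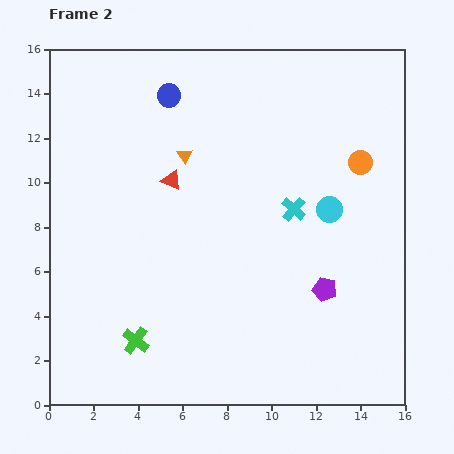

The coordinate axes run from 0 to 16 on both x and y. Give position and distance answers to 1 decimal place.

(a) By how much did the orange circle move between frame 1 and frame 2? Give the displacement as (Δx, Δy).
(-1.0, -3.1)

The orange circle was at (15.0, 14.0) in frame 1 and (14.0, 10.9) in frame 2.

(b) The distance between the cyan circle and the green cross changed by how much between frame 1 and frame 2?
-2.2

Distance in frame 1: 12.7. Distance in frame 2: 10.5.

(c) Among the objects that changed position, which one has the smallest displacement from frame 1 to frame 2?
the orange triangle

(moved 0.7)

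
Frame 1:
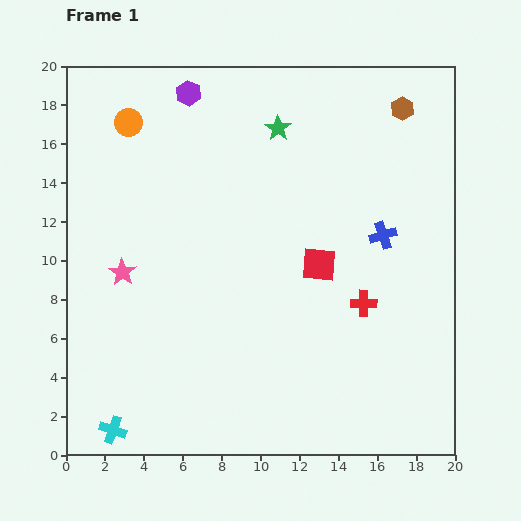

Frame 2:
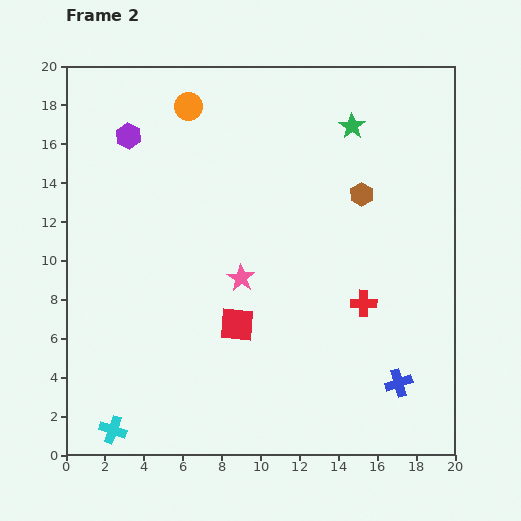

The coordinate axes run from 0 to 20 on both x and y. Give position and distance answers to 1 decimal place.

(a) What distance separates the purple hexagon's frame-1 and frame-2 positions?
3.8

The purple hexagon moved from (6.3, 18.6) to (3.2, 16.4), a distance of √(3.1² + 2.2²) ≈ 3.8.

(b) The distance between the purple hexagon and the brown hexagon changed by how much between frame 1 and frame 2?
+1.4

Distance in frame 1: 11.0. Distance in frame 2: 12.4.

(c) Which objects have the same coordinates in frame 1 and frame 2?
the red cross, the cyan cross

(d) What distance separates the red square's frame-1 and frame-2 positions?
5.2

The red square moved from (13.0, 9.8) to (8.8, 6.7), a distance of √(4.2² + 3.1²) ≈ 5.2.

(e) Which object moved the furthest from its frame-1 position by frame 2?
the blue cross

(moved 7.6; next 6.1)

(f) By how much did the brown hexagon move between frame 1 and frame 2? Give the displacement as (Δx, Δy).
(-2.1, -4.4)

The brown hexagon was at (17.3, 17.8) in frame 1 and (15.2, 13.4) in frame 2.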